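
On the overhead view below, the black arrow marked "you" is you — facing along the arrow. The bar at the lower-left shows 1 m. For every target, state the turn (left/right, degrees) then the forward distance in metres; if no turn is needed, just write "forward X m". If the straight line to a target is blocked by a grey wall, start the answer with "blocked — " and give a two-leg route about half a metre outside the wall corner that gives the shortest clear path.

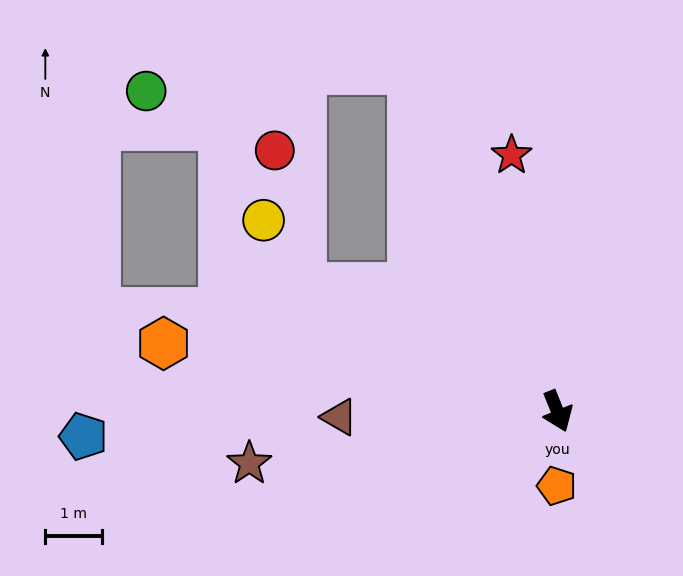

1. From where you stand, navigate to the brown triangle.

turn right 110°, forward 3.8 m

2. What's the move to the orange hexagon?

turn right 122°, forward 7.0 m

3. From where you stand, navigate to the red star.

turn left 168°, forward 4.6 m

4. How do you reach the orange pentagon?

turn right 23°, forward 1.3 m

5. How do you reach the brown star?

turn right 102°, forward 5.5 m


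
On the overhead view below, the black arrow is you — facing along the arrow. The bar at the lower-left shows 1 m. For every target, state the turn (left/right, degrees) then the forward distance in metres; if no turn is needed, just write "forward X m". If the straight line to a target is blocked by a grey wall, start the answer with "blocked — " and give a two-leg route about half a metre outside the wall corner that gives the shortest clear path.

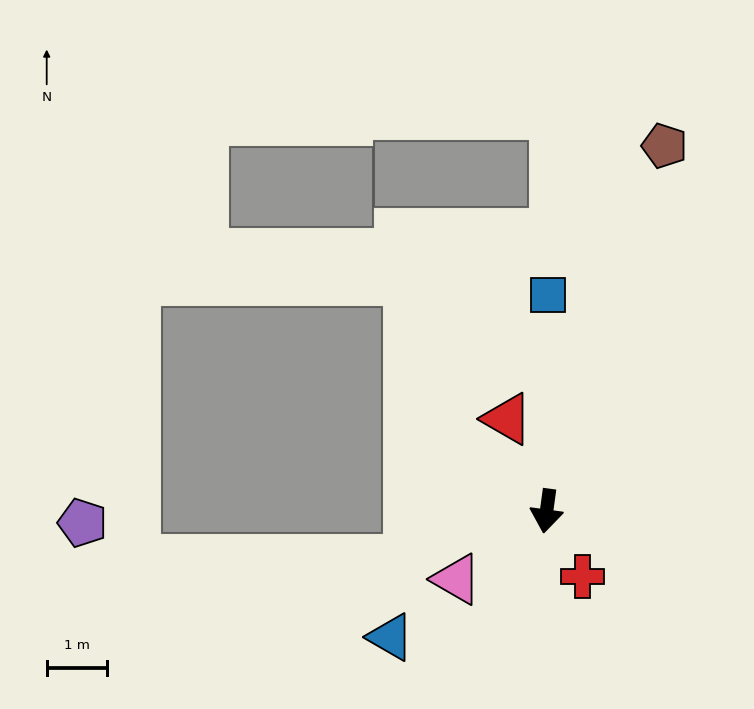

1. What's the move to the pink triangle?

turn right 45°, forward 1.9 m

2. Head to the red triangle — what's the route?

turn right 149°, forward 1.7 m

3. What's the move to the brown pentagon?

turn left 170°, forward 6.4 m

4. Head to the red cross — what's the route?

turn left 37°, forward 1.3 m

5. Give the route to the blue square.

turn right 173°, forward 3.6 m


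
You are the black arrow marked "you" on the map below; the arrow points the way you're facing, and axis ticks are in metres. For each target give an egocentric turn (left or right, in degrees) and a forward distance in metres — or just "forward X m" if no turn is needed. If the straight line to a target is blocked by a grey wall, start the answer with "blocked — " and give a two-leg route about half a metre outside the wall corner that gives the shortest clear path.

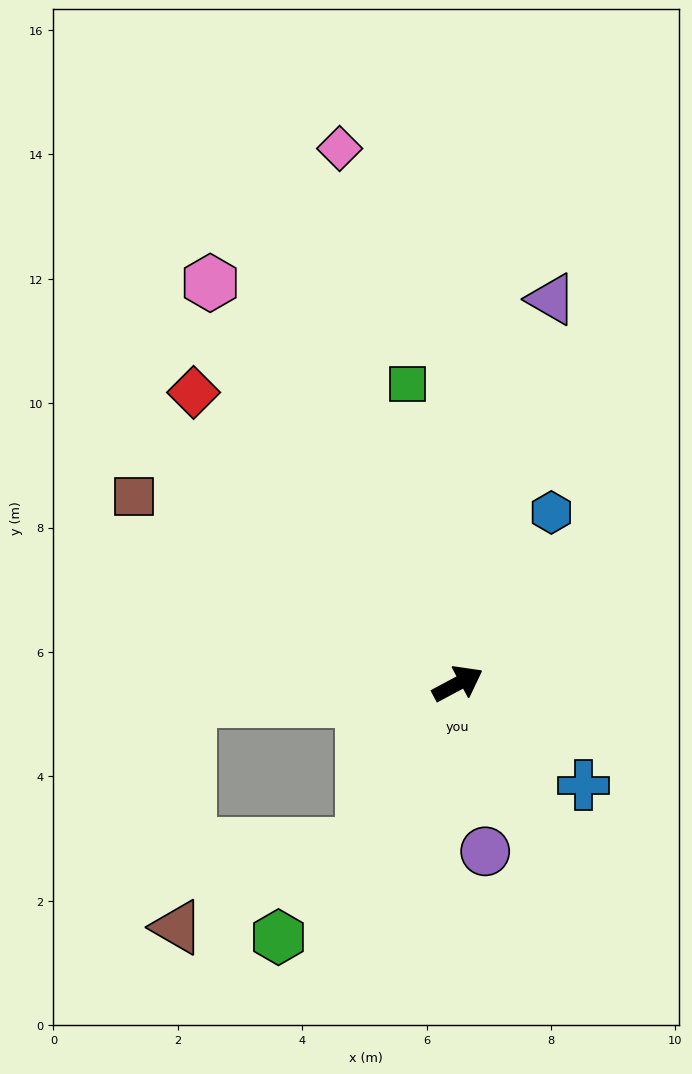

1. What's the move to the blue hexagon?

turn left 33°, forward 3.1 m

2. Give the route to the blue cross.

turn right 67°, forward 2.6 m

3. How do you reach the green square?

turn left 71°, forward 4.9 m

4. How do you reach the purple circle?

turn right 109°, forward 2.7 m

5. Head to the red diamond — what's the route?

turn left 104°, forward 6.3 m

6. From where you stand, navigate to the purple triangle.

turn left 48°, forward 6.4 m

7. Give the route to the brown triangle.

blocked — turn right 149°, forward 3.0 m, then turn right 35°, forward 3.3 m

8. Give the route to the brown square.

turn left 122°, forward 6.0 m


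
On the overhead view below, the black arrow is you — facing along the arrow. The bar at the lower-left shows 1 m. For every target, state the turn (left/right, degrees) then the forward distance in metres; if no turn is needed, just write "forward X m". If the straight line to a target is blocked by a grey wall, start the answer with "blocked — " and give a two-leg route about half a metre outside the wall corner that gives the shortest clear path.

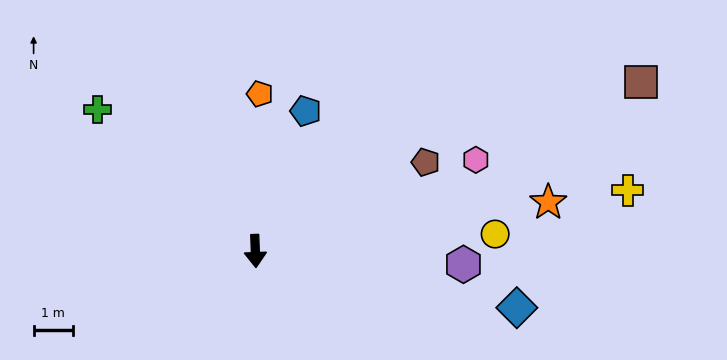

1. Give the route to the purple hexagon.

turn left 84°, forward 5.3 m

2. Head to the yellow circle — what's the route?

turn left 92°, forward 6.1 m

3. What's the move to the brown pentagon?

turn left 115°, forward 4.9 m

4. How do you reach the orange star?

turn left 97°, forward 7.5 m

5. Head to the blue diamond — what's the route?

turn left 76°, forward 6.8 m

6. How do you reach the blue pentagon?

turn left 158°, forward 3.8 m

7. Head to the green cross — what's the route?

turn right 134°, forward 5.4 m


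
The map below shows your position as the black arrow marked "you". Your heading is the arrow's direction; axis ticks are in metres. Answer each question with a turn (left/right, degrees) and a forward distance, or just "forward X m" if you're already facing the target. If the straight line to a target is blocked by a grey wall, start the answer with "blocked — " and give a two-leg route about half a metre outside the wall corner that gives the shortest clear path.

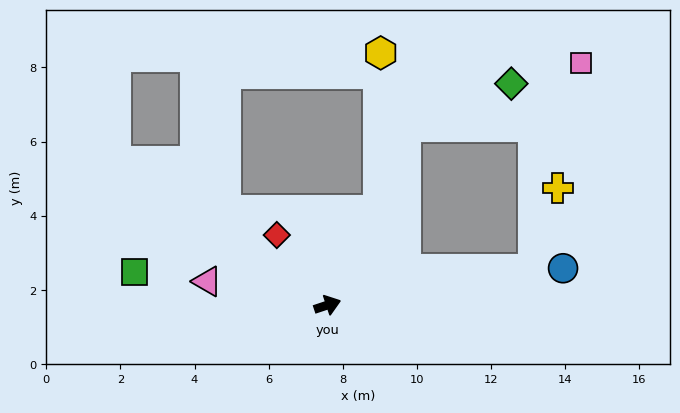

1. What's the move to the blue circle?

turn right 10°, forward 6.4 m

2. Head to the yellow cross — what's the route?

blocked — turn right 9°, forward 5.7 m, then turn left 64°, forward 2.3 m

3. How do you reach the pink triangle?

turn left 150°, forward 3.3 m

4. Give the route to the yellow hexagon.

blocked — turn left 43°, forward 2.9 m, then turn left 28°, forward 4.3 m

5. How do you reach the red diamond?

turn left 107°, forward 2.3 m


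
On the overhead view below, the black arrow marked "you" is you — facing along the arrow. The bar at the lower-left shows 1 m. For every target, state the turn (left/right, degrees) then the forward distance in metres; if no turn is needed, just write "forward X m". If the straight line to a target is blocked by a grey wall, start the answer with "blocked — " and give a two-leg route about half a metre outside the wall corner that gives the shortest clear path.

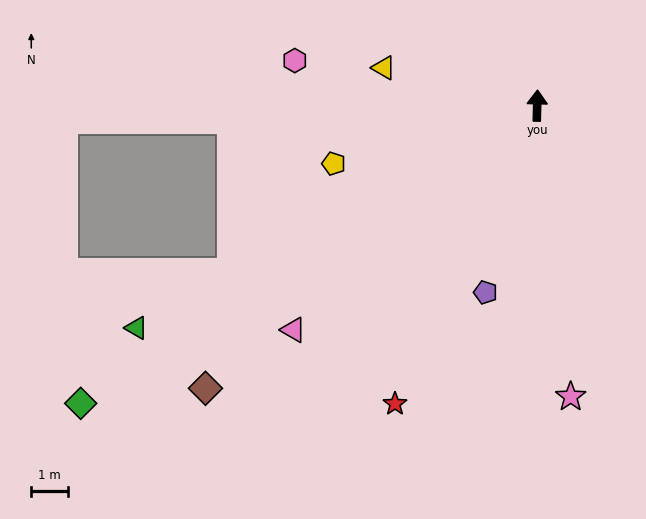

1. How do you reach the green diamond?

turn left 125°, forward 14.9 m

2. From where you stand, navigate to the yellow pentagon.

turn left 107°, forward 5.8 m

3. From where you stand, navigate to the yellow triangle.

turn left 78°, forward 4.3 m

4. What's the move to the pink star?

turn right 172°, forward 8.0 m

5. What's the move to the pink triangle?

turn left 134°, forward 9.1 m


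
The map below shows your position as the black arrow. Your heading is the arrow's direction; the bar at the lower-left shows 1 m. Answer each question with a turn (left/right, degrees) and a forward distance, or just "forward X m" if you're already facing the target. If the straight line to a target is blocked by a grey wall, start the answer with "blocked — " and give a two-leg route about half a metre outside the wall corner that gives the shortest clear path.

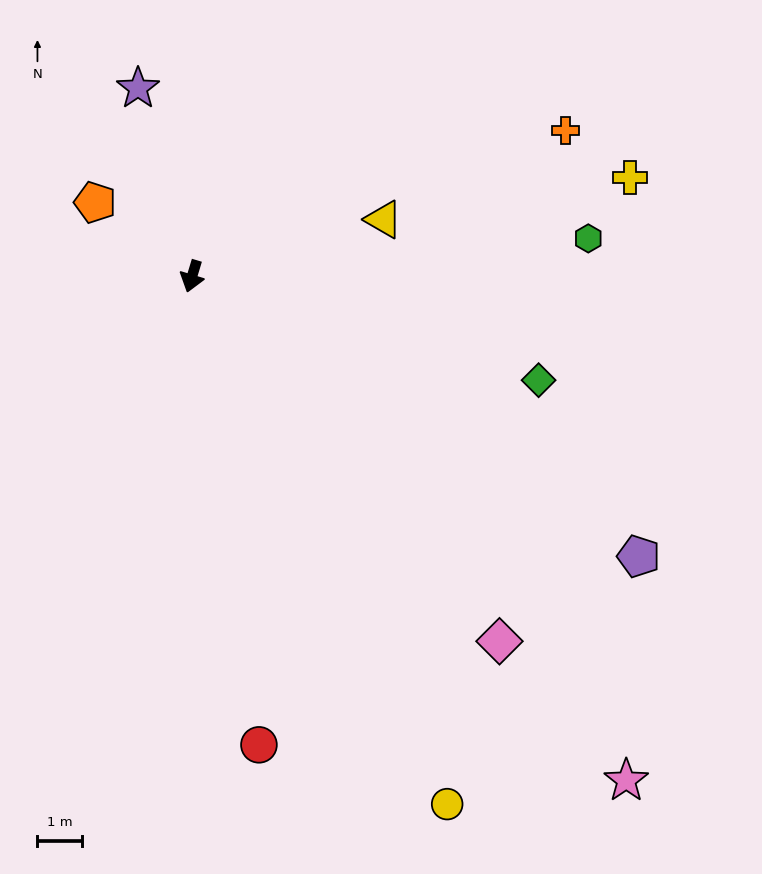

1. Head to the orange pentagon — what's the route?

turn right 111°, forward 2.7 m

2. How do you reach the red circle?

turn left 25°, forward 10.6 m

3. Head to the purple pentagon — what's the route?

turn left 75°, forward 11.8 m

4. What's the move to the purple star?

turn right 147°, forward 4.4 m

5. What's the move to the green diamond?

turn left 90°, forward 8.1 m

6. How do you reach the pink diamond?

turn left 57°, forward 10.7 m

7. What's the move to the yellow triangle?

turn left 123°, forward 4.5 m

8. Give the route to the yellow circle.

turn left 43°, forward 13.1 m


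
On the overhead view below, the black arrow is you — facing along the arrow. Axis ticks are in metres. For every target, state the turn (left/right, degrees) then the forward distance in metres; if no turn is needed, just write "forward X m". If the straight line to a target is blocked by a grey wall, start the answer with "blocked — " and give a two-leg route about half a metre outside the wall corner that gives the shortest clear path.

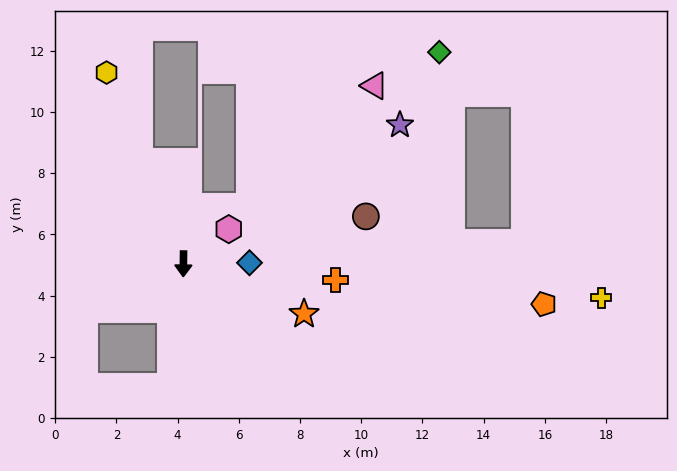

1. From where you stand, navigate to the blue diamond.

turn left 92°, forward 2.2 m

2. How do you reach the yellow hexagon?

turn right 157°, forward 6.7 m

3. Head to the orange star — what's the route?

turn left 68°, forward 4.3 m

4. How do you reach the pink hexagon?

turn left 128°, forward 1.9 m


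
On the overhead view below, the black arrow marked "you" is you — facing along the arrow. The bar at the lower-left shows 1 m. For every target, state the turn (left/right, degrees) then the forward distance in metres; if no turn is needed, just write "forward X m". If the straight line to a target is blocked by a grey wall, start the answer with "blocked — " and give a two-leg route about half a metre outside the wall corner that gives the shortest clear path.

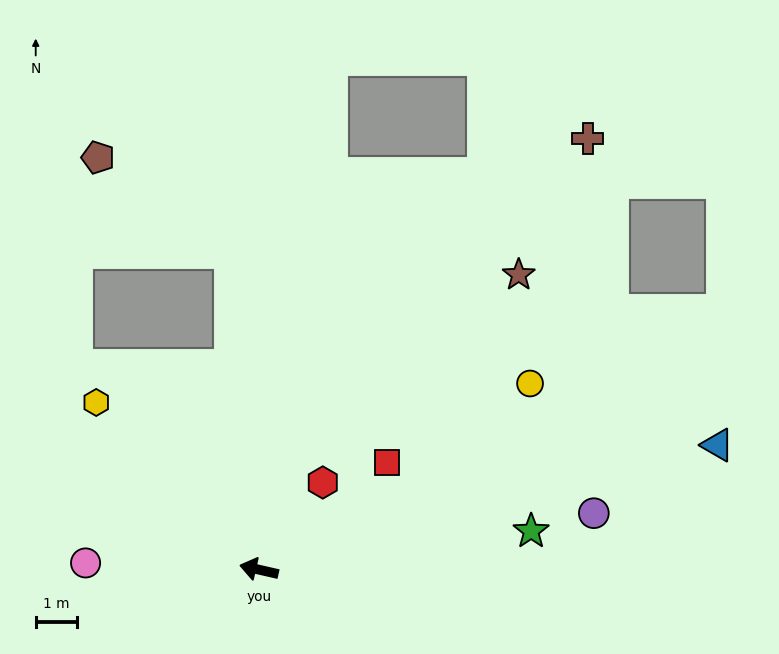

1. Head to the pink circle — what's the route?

turn left 11°, forward 4.2 m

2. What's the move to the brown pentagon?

blocked — turn right 72°, forward 7.7 m, then turn left 50°, forward 4.0 m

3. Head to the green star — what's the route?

turn right 159°, forward 6.7 m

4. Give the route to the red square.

turn right 127°, forward 4.0 m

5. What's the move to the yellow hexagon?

turn right 33°, forward 5.7 m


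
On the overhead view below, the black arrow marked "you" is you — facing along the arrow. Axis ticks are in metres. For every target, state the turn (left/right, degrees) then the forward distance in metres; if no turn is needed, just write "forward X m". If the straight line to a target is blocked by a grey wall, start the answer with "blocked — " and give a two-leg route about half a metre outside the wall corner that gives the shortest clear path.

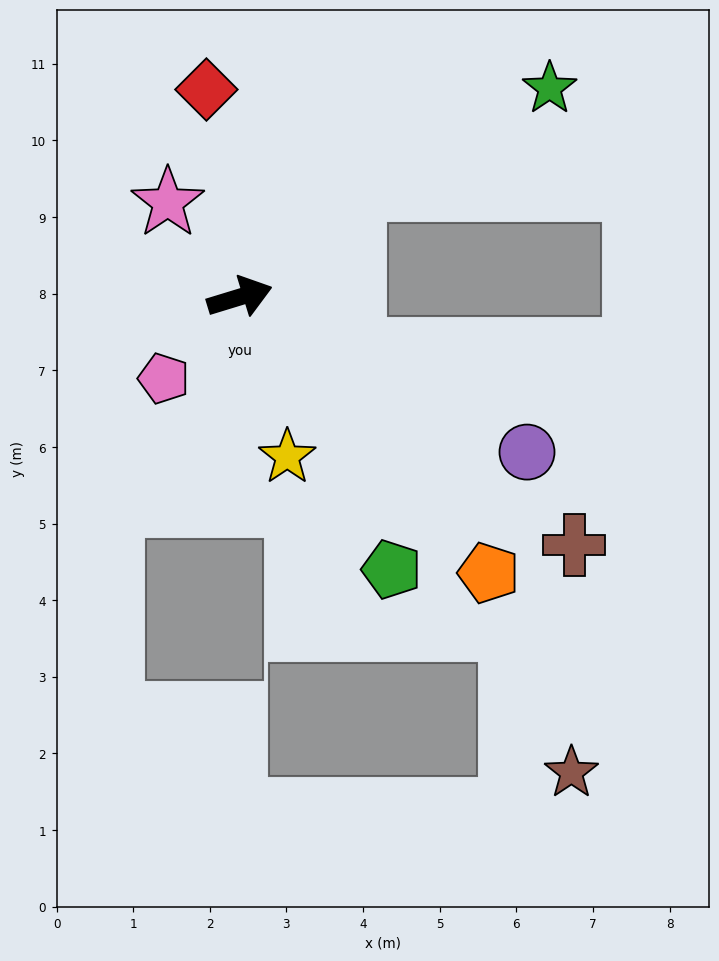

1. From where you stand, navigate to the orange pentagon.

turn right 65°, forward 4.8 m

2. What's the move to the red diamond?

turn left 82°, forward 2.7 m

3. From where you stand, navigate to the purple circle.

turn right 45°, forward 4.3 m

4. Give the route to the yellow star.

turn right 90°, forward 2.2 m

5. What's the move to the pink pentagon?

turn right 150°, forward 1.5 m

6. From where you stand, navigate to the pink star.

turn left 110°, forward 1.6 m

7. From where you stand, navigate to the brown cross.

turn right 54°, forward 5.4 m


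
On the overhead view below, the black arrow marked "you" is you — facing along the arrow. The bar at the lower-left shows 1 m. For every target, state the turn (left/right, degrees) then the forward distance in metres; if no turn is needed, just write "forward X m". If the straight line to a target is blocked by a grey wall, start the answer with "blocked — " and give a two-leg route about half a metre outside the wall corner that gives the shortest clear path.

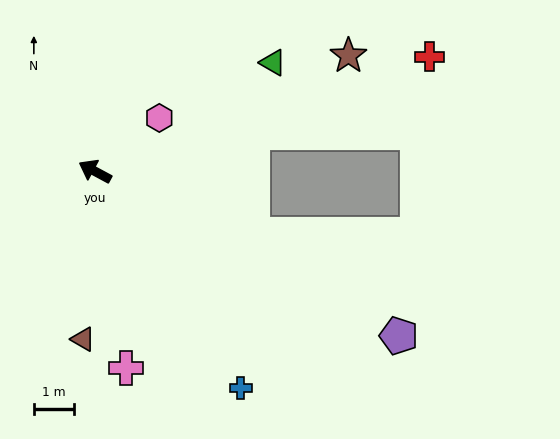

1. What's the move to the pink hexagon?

turn right 112°, forward 2.1 m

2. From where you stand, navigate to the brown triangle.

turn left 114°, forward 4.2 m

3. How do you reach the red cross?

turn right 133°, forward 8.8 m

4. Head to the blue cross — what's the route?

turn left 152°, forward 6.5 m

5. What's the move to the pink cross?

turn left 127°, forward 5.0 m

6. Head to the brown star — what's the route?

turn right 127°, forward 7.0 m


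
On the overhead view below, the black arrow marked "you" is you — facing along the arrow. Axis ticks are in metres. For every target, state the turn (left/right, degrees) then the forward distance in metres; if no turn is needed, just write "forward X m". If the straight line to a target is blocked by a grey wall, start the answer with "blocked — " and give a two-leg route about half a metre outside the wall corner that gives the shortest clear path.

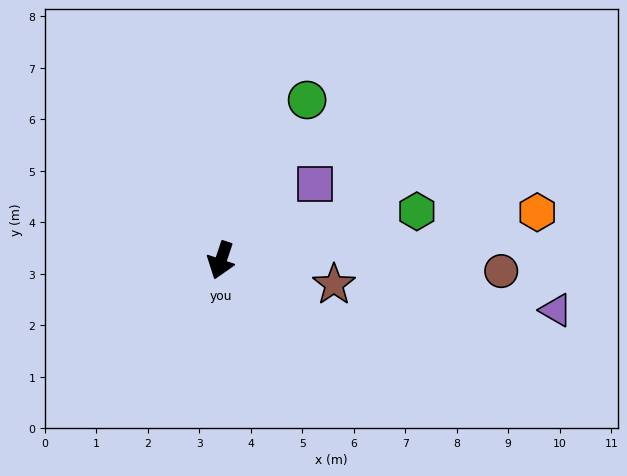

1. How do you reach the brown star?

turn left 97°, forward 2.2 m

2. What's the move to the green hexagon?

turn left 123°, forward 3.9 m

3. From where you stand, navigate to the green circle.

turn left 170°, forward 3.5 m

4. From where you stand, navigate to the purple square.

turn left 148°, forward 2.4 m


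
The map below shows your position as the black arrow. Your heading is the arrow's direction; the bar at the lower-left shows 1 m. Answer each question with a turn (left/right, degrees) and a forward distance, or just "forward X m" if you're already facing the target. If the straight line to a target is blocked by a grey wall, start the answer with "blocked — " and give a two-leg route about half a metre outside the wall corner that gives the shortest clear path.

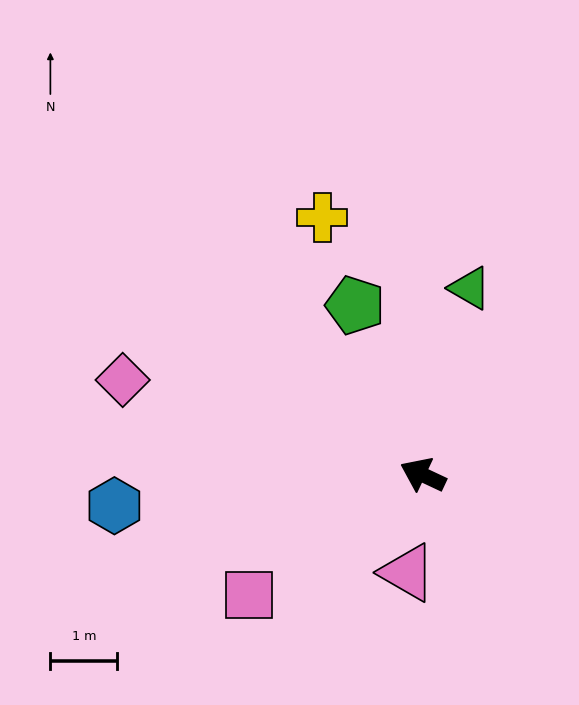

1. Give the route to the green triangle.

turn right 79°, forward 2.9 m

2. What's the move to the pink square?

turn left 60°, forward 3.2 m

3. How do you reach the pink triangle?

turn left 106°, forward 1.5 m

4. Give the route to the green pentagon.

turn right 43°, forward 2.7 m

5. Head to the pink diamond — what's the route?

turn left 8°, forward 4.7 m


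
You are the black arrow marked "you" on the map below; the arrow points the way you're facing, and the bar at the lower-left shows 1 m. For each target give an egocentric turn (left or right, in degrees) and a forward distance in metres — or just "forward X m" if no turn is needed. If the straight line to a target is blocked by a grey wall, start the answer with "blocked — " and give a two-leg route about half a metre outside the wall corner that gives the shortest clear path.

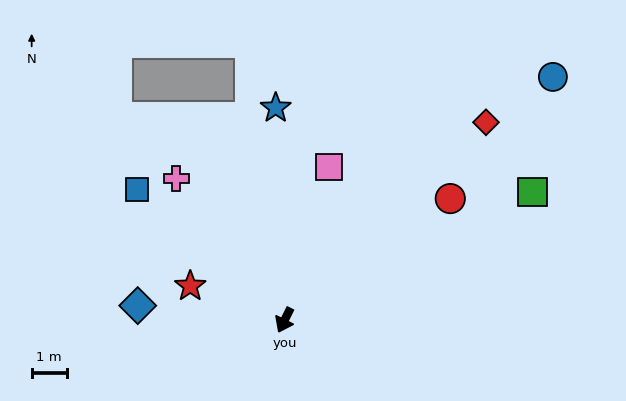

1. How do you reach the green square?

turn left 144°, forward 8.0 m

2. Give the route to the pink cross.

turn right 116°, forward 5.1 m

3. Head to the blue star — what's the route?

turn right 151°, forward 6.1 m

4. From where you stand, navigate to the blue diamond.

turn right 69°, forward 4.2 m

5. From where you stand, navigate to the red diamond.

turn left 161°, forward 8.0 m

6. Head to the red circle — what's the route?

turn left 153°, forward 5.9 m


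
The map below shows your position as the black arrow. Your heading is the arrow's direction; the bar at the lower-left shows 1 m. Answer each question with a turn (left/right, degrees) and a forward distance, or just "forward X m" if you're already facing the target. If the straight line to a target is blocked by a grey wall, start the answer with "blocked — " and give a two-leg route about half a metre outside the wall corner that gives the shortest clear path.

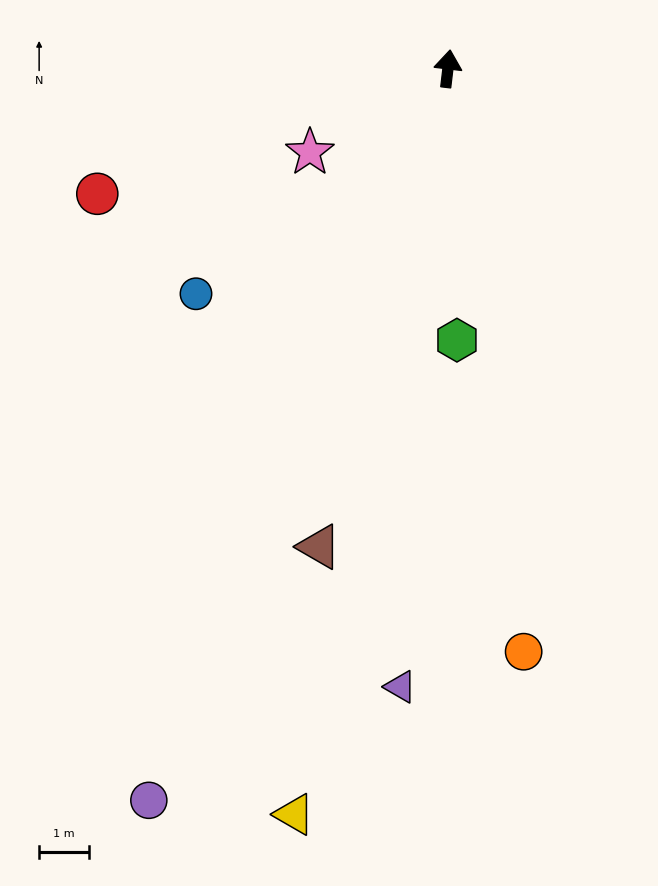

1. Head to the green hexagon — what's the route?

turn right 171°, forward 5.4 m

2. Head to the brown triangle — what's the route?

turn left 172°, forward 9.9 m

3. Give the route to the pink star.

turn left 128°, forward 3.2 m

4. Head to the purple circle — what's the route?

turn left 165°, forward 15.7 m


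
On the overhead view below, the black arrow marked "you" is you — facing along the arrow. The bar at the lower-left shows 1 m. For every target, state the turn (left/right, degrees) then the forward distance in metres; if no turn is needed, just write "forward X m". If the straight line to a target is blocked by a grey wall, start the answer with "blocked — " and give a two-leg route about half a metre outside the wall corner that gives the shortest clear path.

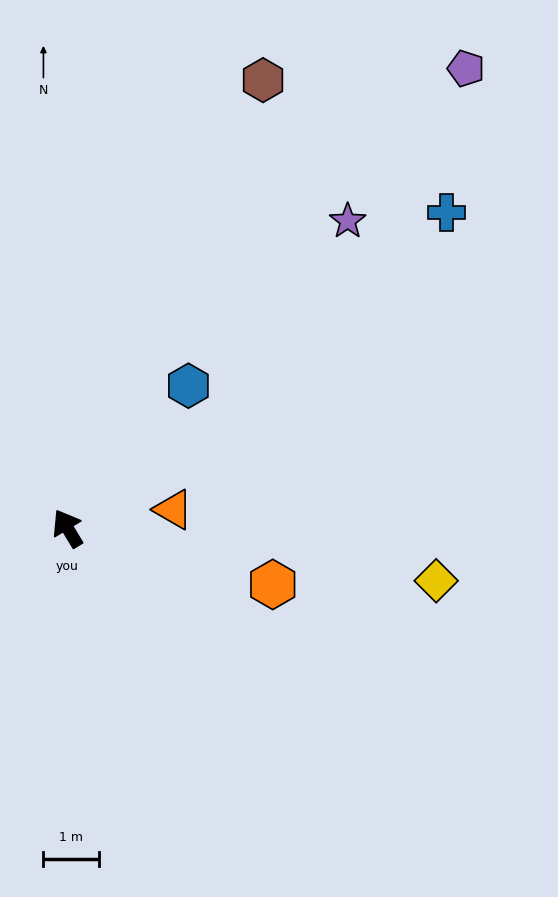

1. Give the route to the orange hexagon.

turn right 136°, forward 3.8 m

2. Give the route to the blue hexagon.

turn right 71°, forward 3.4 m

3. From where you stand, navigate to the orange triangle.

turn right 111°, forward 1.9 m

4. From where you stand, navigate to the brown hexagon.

turn right 55°, forward 8.8 m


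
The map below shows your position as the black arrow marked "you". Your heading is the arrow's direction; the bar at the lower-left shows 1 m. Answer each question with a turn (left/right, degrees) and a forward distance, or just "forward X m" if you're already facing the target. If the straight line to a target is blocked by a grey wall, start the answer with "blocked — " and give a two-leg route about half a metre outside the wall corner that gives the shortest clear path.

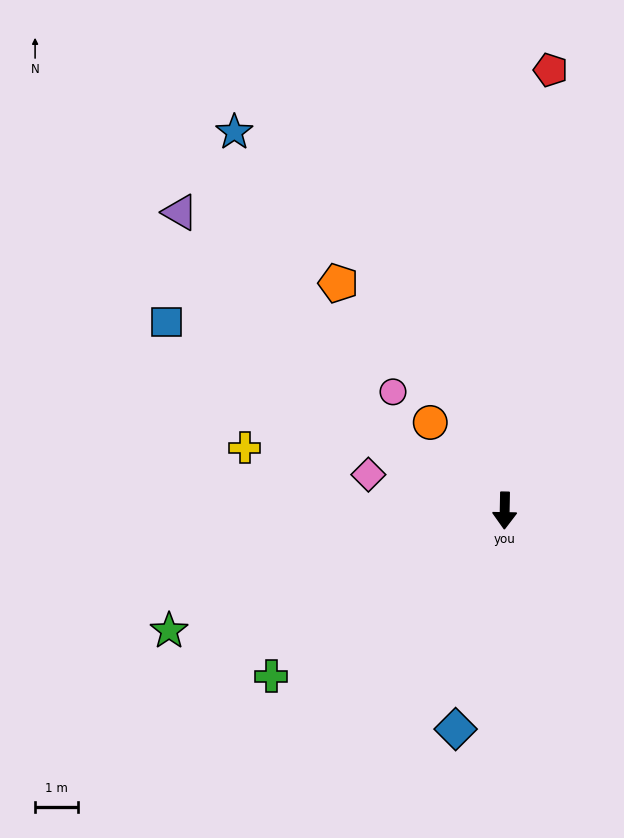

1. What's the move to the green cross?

turn right 54°, forward 6.7 m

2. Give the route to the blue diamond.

turn right 12°, forward 5.3 m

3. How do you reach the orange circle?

turn right 139°, forward 2.7 m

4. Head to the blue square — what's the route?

turn right 118°, forward 9.1 m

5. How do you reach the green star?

turn right 69°, forward 8.4 m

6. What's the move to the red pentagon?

turn left 175°, forward 10.4 m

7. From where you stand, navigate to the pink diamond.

turn right 104°, forward 3.3 m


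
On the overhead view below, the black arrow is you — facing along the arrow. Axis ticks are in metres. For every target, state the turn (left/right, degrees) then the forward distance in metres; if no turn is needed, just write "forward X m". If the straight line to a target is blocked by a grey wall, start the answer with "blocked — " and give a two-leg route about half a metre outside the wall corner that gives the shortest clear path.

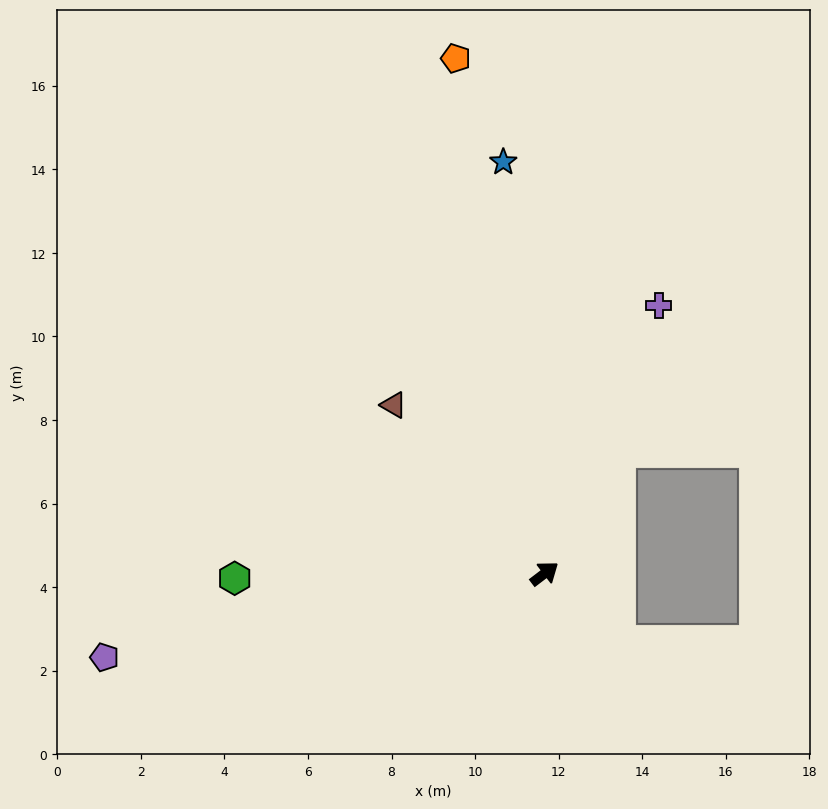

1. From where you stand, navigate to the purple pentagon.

turn left 153°, forward 10.7 m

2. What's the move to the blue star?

turn left 58°, forward 9.9 m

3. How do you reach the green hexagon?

turn left 144°, forward 7.4 m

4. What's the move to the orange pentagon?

turn left 62°, forward 12.5 m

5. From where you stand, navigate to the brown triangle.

turn left 95°, forward 5.4 m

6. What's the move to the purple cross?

turn left 30°, forward 7.0 m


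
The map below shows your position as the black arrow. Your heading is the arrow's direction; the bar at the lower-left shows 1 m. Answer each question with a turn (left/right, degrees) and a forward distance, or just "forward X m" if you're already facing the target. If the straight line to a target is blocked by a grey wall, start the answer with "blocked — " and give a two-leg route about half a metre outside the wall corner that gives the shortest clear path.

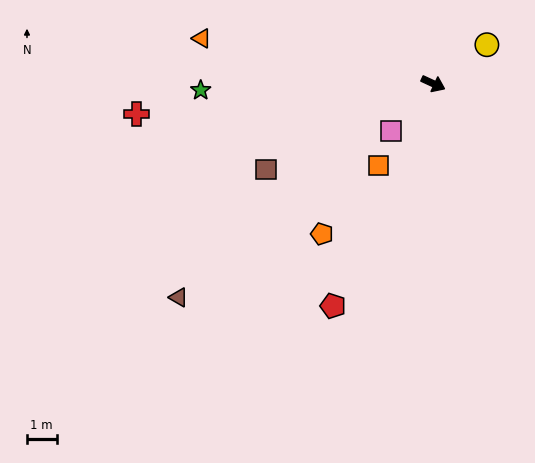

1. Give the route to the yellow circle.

turn left 61°, forward 2.2 m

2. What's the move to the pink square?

turn right 107°, forward 2.1 m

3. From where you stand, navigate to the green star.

turn right 154°, forward 7.9 m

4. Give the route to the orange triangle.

turn right 166°, forward 8.0 m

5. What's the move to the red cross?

turn right 149°, forward 10.1 m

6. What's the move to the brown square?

turn right 128°, forward 6.4 m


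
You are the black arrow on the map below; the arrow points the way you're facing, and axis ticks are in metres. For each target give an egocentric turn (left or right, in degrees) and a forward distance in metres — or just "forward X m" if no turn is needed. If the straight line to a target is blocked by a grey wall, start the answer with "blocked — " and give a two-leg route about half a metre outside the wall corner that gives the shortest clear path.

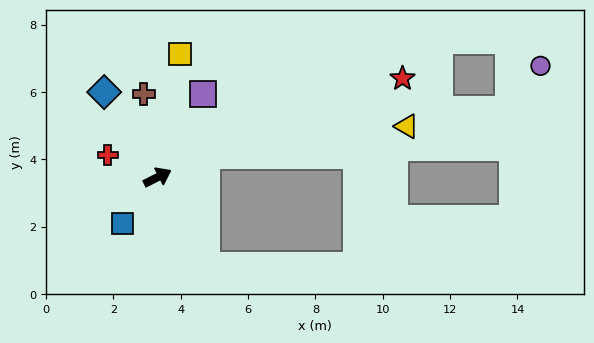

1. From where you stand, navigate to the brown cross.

turn left 72°, forward 2.5 m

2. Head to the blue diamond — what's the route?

turn left 95°, forward 3.0 m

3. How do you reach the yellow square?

turn left 53°, forward 3.7 m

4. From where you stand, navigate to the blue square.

turn right 154°, forward 1.7 m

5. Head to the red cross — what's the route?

turn left 129°, forward 1.6 m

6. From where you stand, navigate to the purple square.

turn left 35°, forward 2.8 m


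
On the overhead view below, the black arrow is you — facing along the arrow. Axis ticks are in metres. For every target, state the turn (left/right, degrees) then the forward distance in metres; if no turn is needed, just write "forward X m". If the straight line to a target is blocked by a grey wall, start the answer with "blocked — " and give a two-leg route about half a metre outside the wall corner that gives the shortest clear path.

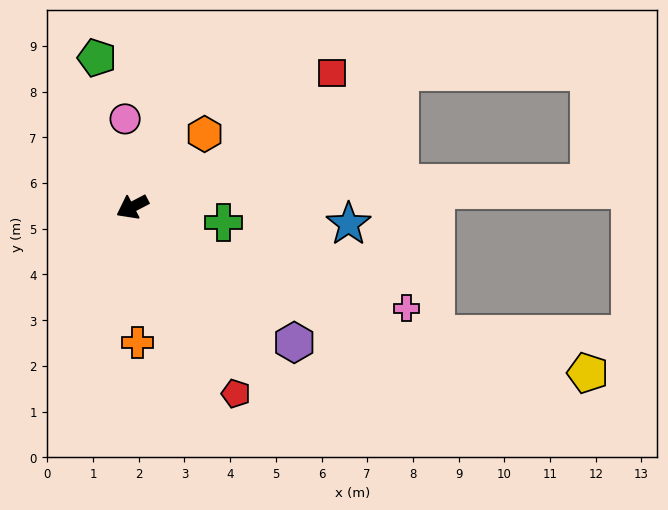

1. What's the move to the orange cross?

turn left 65°, forward 3.0 m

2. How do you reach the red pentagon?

turn left 91°, forward 4.7 m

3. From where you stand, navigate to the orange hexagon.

turn right 162°, forward 2.2 m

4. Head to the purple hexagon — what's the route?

turn left 113°, forward 4.6 m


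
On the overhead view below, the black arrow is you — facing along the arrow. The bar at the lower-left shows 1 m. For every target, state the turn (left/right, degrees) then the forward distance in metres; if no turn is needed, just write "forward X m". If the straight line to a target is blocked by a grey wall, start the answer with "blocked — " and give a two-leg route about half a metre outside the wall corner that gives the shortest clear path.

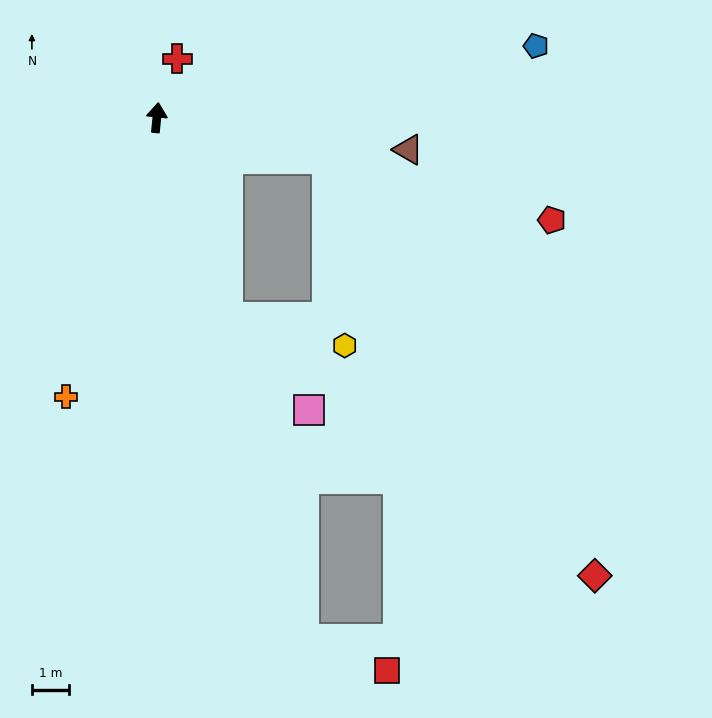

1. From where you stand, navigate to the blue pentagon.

turn right 74°, forward 10.4 m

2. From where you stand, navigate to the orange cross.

turn left 168°, forward 8.0 m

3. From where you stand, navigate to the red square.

blocked — turn right 159°, forward 14.7 m, then turn left 54°, forward 2.4 m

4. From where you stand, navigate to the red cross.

turn right 13°, forward 1.7 m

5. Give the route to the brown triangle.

turn right 92°, forward 6.9 m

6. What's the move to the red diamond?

blocked — turn right 155°, forward 5.7 m, then turn left 36°, forward 12.2 m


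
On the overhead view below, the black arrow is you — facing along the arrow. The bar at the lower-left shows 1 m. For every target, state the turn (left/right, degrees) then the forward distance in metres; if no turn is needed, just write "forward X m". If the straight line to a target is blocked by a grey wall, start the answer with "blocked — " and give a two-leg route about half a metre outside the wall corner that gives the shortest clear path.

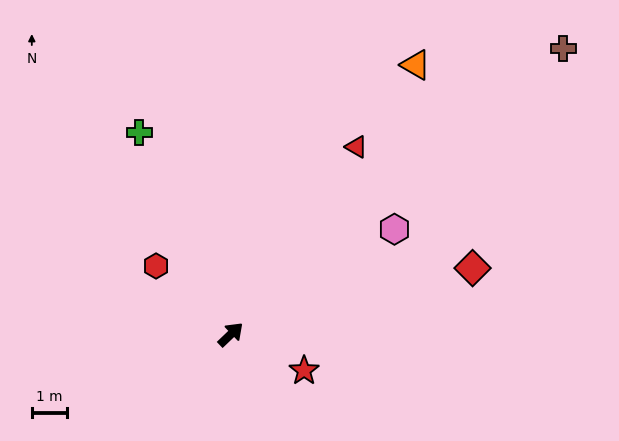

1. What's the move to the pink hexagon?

turn right 11°, forward 5.6 m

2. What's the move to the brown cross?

turn right 3°, forward 12.6 m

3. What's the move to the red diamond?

turn right 28°, forward 7.2 m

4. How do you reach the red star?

turn right 70°, forward 2.4 m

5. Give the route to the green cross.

turn left 71°, forward 6.4 m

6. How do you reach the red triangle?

turn left 13°, forward 6.5 m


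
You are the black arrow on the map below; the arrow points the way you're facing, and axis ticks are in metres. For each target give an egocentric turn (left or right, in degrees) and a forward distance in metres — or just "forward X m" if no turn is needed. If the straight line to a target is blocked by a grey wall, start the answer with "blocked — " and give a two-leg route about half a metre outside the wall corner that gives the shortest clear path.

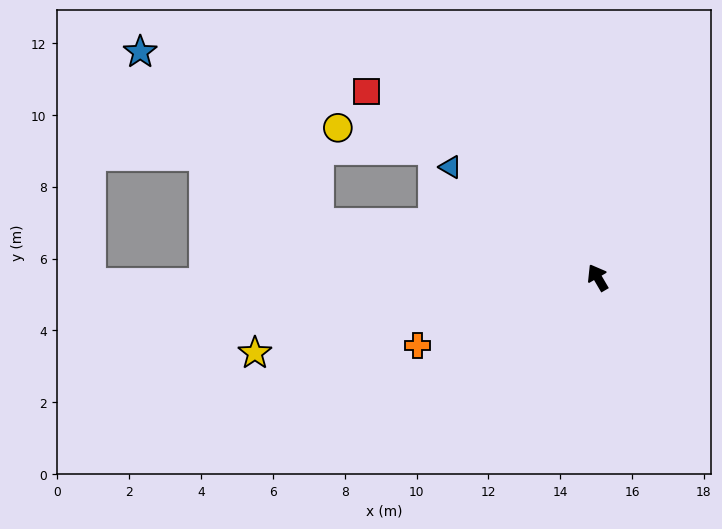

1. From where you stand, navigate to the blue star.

blocked — turn left 49°, forward 7.9 m, then turn right 33°, forward 6.9 m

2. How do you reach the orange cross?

turn left 80°, forward 5.4 m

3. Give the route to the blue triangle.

turn left 23°, forward 5.1 m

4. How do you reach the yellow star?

turn left 72°, forward 9.8 m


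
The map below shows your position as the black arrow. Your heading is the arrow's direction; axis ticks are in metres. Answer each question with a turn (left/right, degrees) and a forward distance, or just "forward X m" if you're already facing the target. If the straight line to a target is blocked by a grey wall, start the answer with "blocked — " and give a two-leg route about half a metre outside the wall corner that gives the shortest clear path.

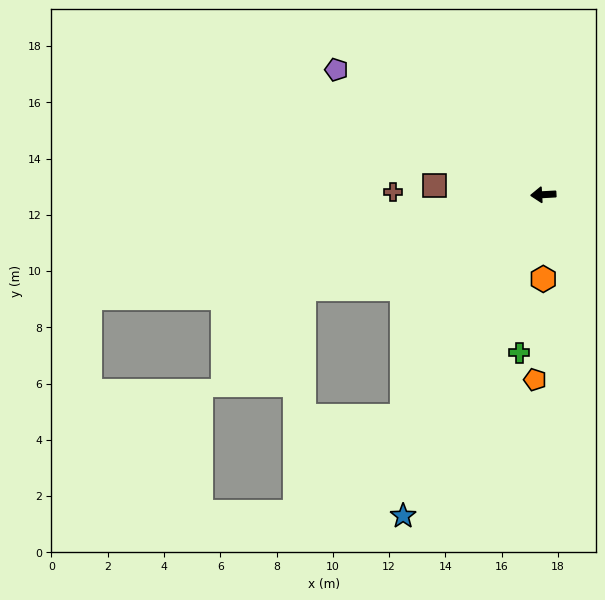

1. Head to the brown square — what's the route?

turn right 8°, forward 3.9 m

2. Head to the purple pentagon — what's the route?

turn right 34°, forward 8.6 m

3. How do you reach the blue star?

turn left 63°, forward 12.5 m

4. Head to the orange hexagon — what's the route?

turn left 87°, forward 3.0 m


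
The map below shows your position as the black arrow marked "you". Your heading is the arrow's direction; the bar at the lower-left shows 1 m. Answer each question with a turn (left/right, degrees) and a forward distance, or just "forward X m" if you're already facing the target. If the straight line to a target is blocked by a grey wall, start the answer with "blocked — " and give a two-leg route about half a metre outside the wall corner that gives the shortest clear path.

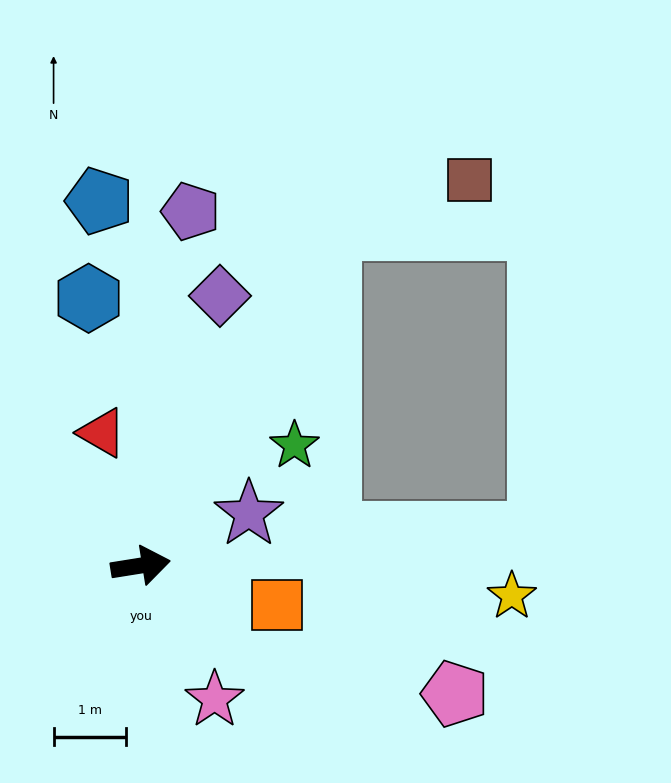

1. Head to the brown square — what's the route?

blocked — turn left 51°, forward 5.3 m, then turn right 40°, forward 2.0 m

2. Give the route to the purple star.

turn left 17°, forward 1.7 m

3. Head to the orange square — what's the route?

turn right 25°, forward 2.0 m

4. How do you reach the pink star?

turn right 70°, forward 2.1 m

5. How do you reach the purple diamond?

turn left 65°, forward 3.9 m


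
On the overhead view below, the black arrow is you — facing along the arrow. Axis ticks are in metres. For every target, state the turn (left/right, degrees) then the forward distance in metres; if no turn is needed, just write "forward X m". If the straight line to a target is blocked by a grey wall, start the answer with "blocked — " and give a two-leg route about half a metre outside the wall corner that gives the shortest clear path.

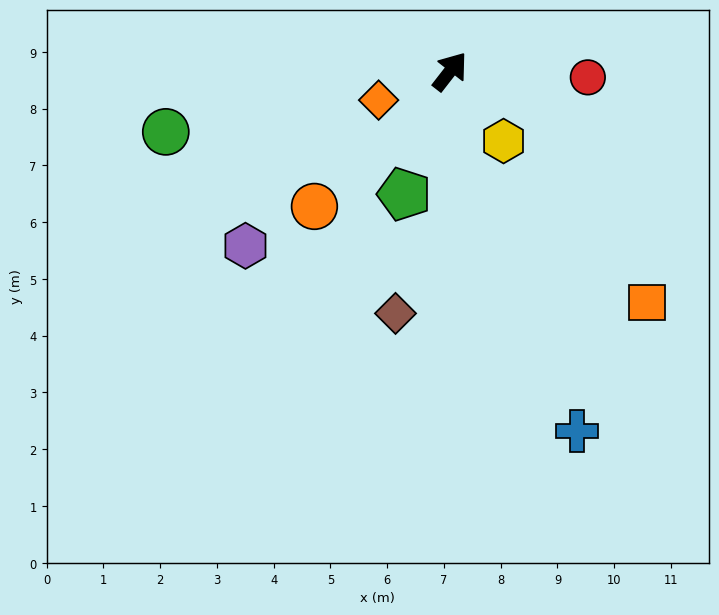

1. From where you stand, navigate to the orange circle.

turn left 173°, forward 3.4 m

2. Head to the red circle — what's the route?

turn right 55°, forward 2.4 m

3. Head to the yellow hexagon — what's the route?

turn right 105°, forward 1.5 m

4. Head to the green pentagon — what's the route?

turn right 163°, forward 2.3 m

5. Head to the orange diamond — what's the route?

turn left 150°, forward 1.4 m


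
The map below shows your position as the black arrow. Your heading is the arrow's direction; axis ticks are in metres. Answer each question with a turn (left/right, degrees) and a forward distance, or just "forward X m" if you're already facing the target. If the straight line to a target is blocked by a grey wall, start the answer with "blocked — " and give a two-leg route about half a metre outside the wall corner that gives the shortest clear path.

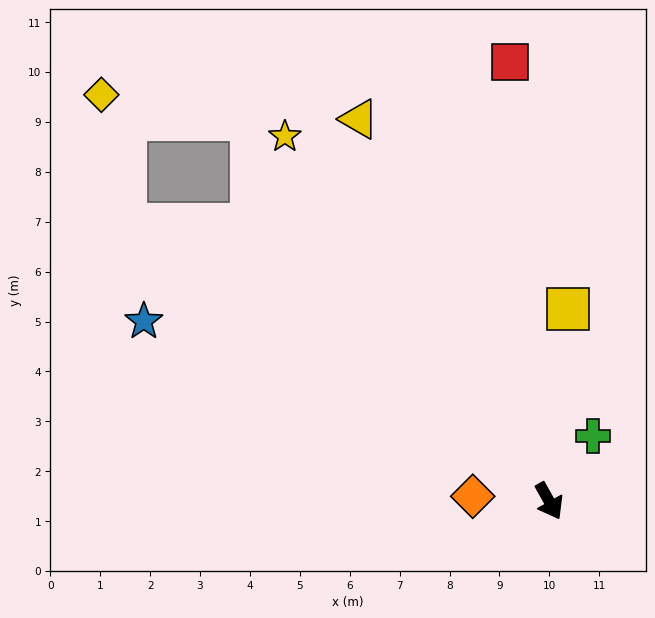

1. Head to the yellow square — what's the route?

turn left 145°, forward 3.9 m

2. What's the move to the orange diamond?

turn right 123°, forward 1.5 m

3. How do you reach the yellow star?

turn right 173°, forward 9.0 m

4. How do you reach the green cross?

turn left 117°, forward 1.6 m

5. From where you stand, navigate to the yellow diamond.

blocked — turn right 152°, forward 10.1 m, then turn right 47°, forward 2.6 m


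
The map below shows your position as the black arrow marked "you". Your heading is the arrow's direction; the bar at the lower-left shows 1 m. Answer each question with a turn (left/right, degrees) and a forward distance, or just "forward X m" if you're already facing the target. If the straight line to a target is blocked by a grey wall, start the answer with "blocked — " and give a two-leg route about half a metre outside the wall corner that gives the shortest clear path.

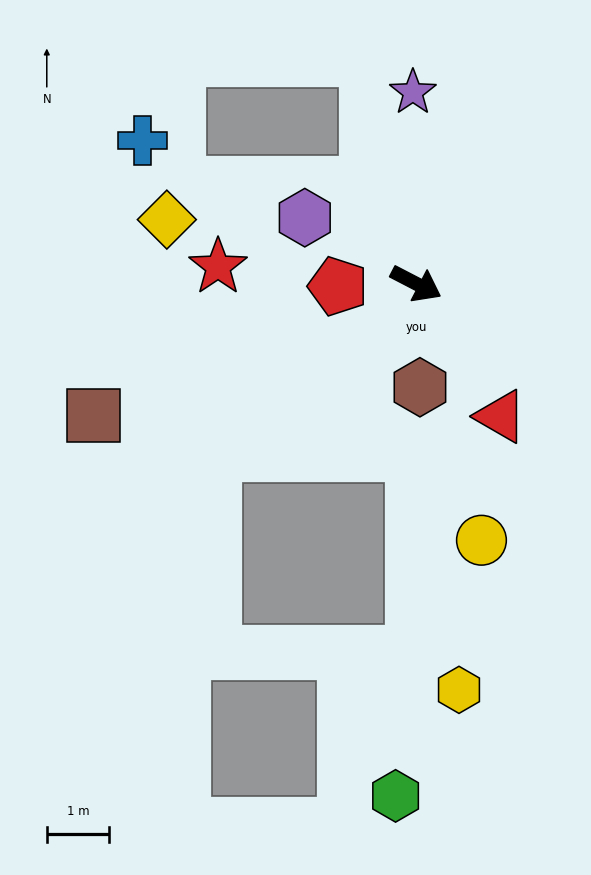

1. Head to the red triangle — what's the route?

turn right 30°, forward 2.5 m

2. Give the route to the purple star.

turn left 118°, forward 3.1 m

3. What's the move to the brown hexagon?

turn right 61°, forward 1.7 m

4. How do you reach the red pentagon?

turn right 151°, forward 1.3 m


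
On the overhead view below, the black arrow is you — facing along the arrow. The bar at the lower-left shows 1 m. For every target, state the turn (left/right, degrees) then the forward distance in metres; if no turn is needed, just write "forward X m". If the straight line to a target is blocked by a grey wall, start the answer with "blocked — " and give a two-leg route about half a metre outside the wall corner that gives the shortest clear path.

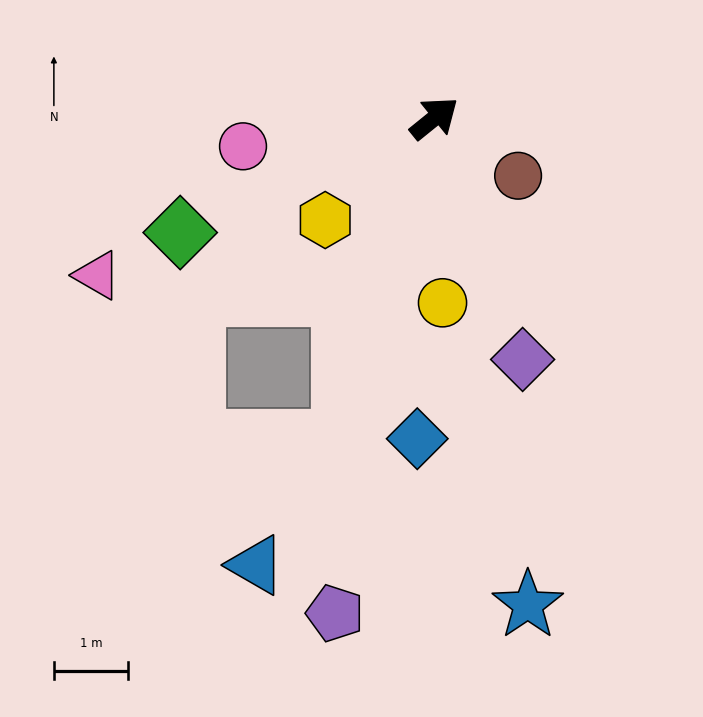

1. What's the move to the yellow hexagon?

turn right 176°, forward 2.0 m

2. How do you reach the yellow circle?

turn right 126°, forward 2.5 m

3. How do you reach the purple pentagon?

turn right 140°, forward 6.8 m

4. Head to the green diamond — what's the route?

turn left 165°, forward 3.8 m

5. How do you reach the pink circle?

turn left 149°, forward 2.6 m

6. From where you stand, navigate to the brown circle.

turn right 74°, forward 1.4 m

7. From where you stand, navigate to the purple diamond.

turn right 109°, forward 3.5 m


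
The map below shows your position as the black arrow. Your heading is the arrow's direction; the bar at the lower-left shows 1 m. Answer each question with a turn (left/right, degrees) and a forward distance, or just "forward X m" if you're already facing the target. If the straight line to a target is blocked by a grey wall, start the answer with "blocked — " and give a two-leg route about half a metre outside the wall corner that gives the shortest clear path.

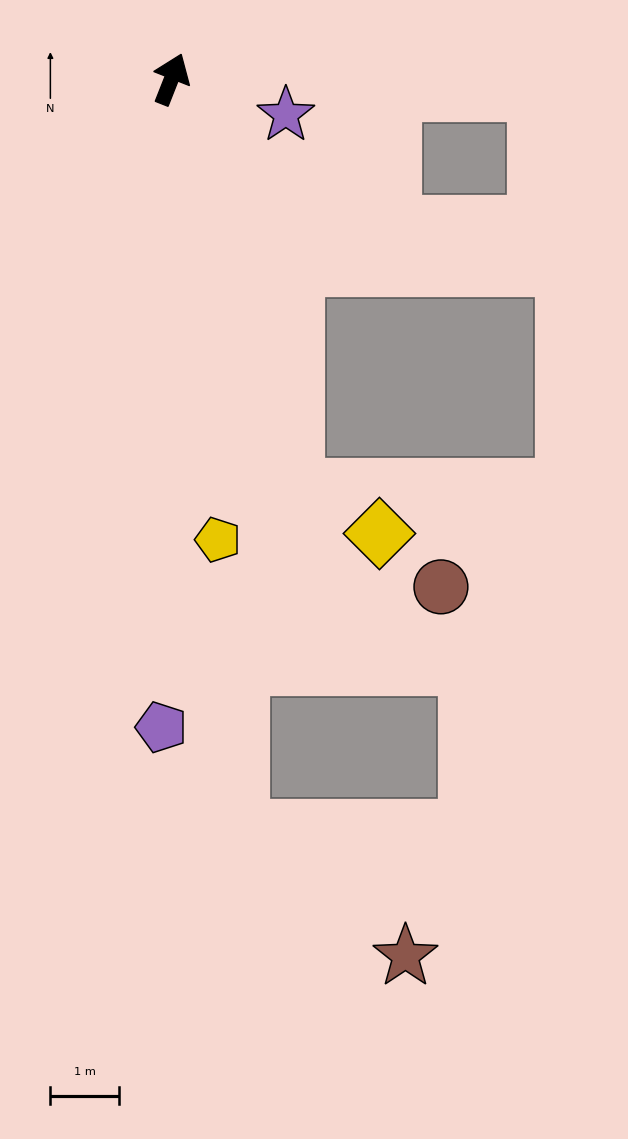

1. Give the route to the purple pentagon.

turn right 159°, forward 9.4 m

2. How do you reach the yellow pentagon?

turn right 153°, forward 6.7 m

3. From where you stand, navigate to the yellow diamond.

blocked — turn right 142°, forward 6.2 m, then turn left 45°, forward 1.4 m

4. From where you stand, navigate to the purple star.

turn right 86°, forward 1.7 m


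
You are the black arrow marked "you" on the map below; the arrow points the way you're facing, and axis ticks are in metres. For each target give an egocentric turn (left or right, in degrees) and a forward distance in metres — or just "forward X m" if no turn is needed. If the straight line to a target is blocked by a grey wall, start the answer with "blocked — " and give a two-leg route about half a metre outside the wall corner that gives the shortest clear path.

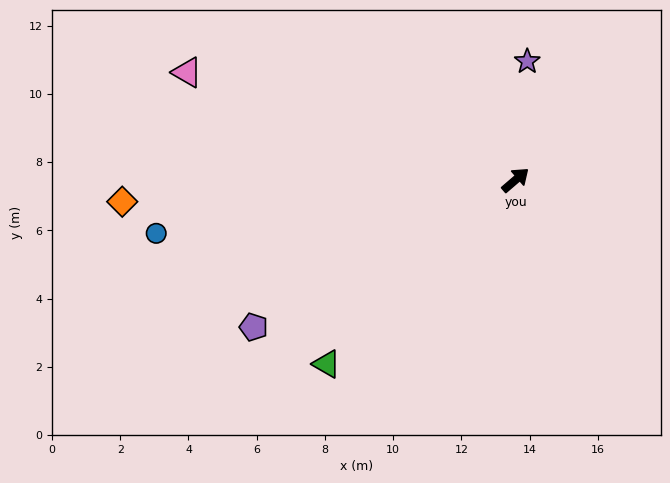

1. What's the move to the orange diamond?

turn left 142°, forward 11.5 m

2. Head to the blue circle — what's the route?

turn left 148°, forward 10.6 m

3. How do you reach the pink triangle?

turn left 121°, forward 10.1 m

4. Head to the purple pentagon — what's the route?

turn left 169°, forward 8.8 m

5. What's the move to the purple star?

turn left 44°, forward 3.5 m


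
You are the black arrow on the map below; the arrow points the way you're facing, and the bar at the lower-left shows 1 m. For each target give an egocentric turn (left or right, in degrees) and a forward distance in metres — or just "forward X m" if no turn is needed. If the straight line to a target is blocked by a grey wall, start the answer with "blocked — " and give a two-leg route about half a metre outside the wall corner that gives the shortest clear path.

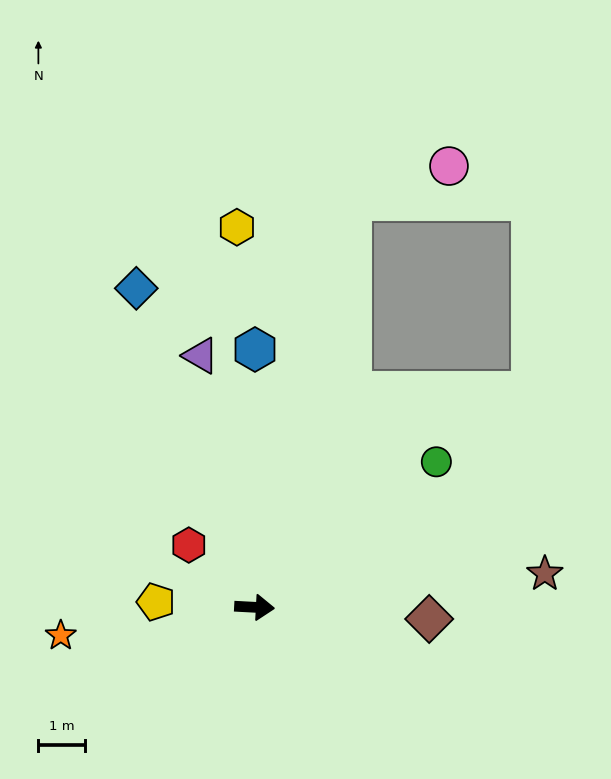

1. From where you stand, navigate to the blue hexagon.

turn left 93°, forward 5.6 m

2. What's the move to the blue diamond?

turn left 113°, forward 7.3 m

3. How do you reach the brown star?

turn left 10°, forward 6.3 m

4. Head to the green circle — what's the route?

turn left 42°, forward 5.0 m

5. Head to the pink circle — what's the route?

blocked — turn left 80°, forward 9.0 m, then turn right 57°, forward 2.2 m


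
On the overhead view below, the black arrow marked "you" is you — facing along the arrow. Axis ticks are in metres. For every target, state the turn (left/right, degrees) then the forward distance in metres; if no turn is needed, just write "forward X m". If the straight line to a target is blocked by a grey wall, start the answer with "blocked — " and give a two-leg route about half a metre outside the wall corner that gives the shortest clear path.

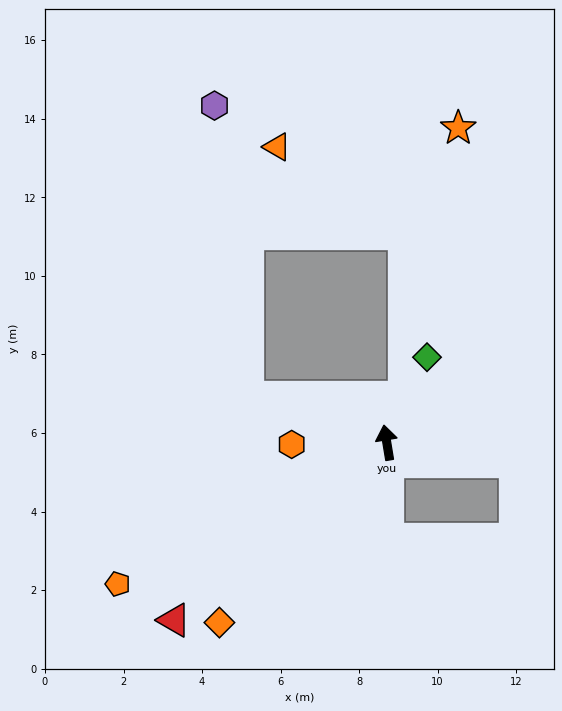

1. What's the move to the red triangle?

turn left 120°, forward 7.1 m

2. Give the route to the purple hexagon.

blocked — turn left 63°, forward 3.7 m, then turn right 66°, forward 7.5 m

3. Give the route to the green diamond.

turn right 35°, forward 2.4 m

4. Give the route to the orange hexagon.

turn left 82°, forward 2.4 m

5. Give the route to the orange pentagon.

turn left 108°, forward 7.7 m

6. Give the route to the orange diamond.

turn left 128°, forward 6.3 m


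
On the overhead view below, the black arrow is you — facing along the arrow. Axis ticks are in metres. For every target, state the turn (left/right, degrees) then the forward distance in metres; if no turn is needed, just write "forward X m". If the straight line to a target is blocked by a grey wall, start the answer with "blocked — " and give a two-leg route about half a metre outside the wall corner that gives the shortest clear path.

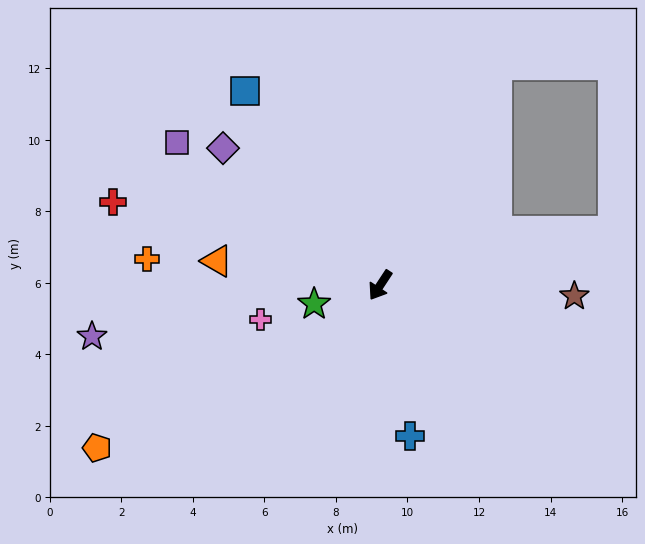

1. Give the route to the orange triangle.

turn right 65°, forward 4.6 m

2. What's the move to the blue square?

turn right 112°, forward 6.6 m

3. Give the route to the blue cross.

turn left 45°, forward 4.3 m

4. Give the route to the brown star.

turn left 120°, forward 5.4 m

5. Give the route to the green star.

turn right 41°, forward 1.9 m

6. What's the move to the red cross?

turn right 74°, forward 7.8 m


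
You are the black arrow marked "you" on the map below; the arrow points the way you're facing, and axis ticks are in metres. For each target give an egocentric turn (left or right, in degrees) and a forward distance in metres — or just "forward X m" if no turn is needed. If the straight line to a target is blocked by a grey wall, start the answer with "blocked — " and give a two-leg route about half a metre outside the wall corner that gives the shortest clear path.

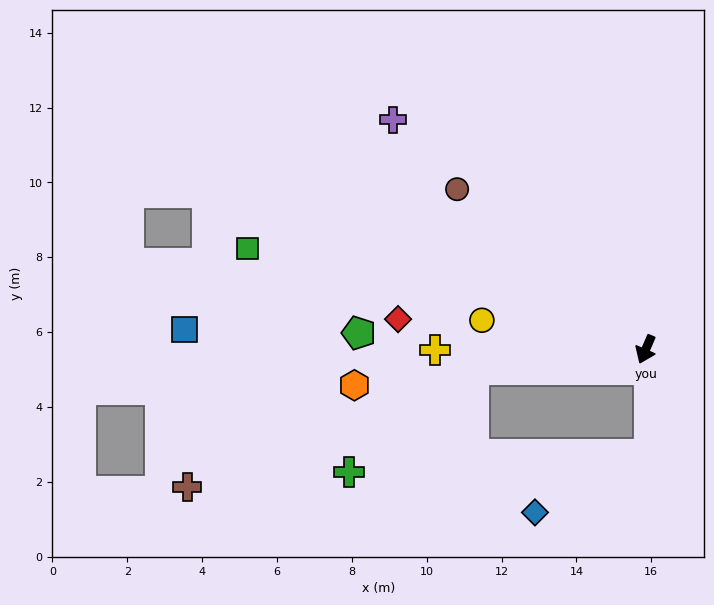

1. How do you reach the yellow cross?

turn right 66°, forward 5.6 m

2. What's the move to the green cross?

blocked — turn right 60°, forward 4.6 m, then turn left 33°, forward 4.3 m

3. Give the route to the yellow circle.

turn right 77°, forward 4.4 m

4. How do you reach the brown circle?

turn right 107°, forward 6.6 m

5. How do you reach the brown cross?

blocked — turn right 60°, forward 4.6 m, then turn left 16°, forward 8.3 m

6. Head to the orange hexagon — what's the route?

turn right 60°, forward 7.8 m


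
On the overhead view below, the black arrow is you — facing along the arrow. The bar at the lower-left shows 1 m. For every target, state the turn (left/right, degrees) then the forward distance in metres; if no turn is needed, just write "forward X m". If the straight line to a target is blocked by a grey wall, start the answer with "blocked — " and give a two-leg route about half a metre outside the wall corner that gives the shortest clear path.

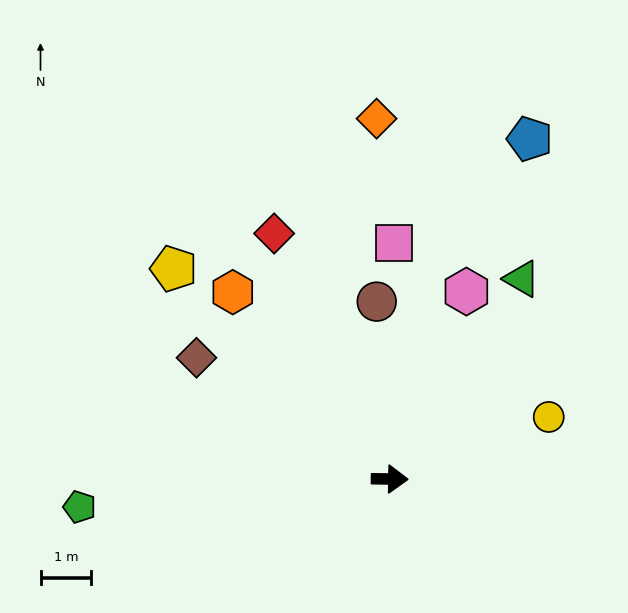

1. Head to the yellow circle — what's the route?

turn left 22°, forward 3.4 m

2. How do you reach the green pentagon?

turn right 174°, forward 6.2 m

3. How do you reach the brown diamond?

turn left 149°, forward 4.5 m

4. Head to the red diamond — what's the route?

turn left 116°, forward 5.4 m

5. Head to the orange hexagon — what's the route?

turn left 131°, forward 4.8 m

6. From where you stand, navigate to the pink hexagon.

turn left 69°, forward 4.0 m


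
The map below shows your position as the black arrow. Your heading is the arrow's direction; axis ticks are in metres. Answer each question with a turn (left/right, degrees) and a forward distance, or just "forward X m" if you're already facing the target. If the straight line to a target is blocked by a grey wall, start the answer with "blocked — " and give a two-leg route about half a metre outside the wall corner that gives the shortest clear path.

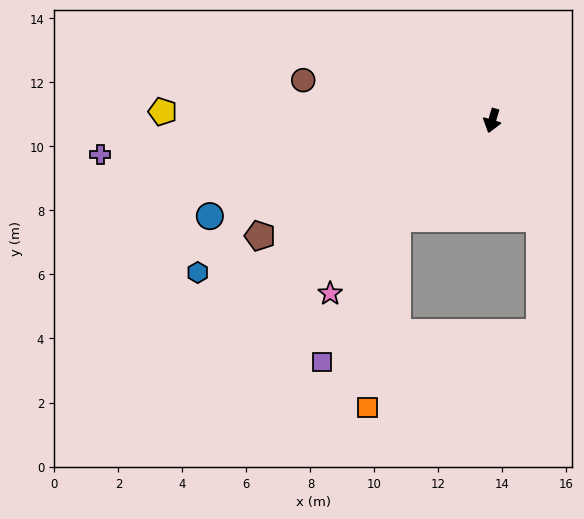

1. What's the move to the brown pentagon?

turn right 47°, forward 8.1 m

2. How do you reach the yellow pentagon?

turn right 75°, forward 10.3 m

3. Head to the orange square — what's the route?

blocked — turn right 28°, forward 4.3 m, then turn left 36°, forward 6.0 m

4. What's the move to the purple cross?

turn right 69°, forward 12.3 m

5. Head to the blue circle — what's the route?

turn right 55°, forward 9.3 m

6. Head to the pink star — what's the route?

turn right 27°, forward 7.4 m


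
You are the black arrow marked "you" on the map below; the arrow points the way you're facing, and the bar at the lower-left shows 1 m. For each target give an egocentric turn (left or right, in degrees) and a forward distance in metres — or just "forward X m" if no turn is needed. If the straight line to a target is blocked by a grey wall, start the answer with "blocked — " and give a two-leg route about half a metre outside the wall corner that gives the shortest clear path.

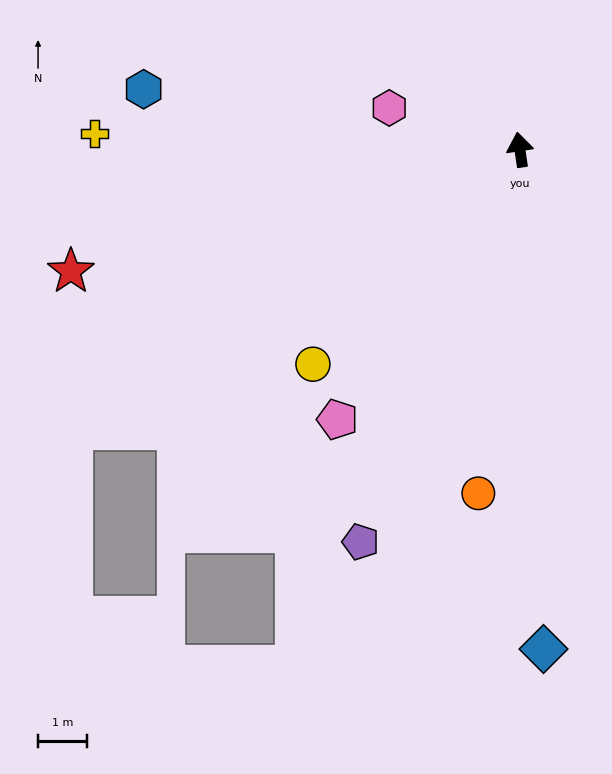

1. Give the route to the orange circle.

turn left 165°, forward 7.1 m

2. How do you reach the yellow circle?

turn left 128°, forward 6.1 m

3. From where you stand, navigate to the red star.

turn left 97°, forward 9.6 m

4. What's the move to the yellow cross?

turn left 79°, forward 8.8 m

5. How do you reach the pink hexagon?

turn left 64°, forward 2.8 m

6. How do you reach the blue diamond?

turn left 174°, forward 10.3 m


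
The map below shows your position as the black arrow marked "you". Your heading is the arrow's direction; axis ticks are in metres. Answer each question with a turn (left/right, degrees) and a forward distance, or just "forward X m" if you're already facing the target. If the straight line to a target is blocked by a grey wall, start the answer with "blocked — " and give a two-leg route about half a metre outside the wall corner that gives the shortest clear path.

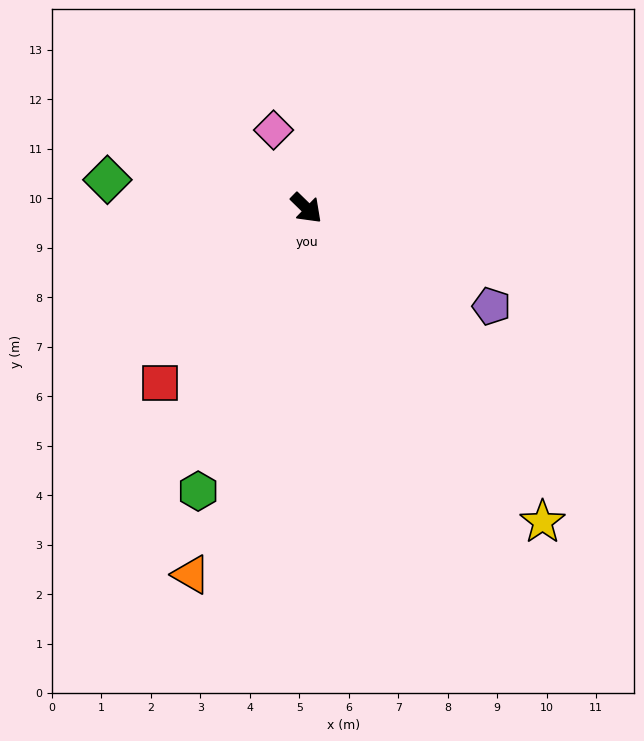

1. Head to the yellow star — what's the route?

turn right 9°, forward 7.9 m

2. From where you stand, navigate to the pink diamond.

turn left 157°, forward 1.7 m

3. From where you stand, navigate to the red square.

turn right 86°, forward 4.6 m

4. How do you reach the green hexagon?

turn right 67°, forward 6.1 m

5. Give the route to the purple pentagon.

turn left 16°, forward 4.2 m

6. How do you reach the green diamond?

turn right 144°, forward 4.1 m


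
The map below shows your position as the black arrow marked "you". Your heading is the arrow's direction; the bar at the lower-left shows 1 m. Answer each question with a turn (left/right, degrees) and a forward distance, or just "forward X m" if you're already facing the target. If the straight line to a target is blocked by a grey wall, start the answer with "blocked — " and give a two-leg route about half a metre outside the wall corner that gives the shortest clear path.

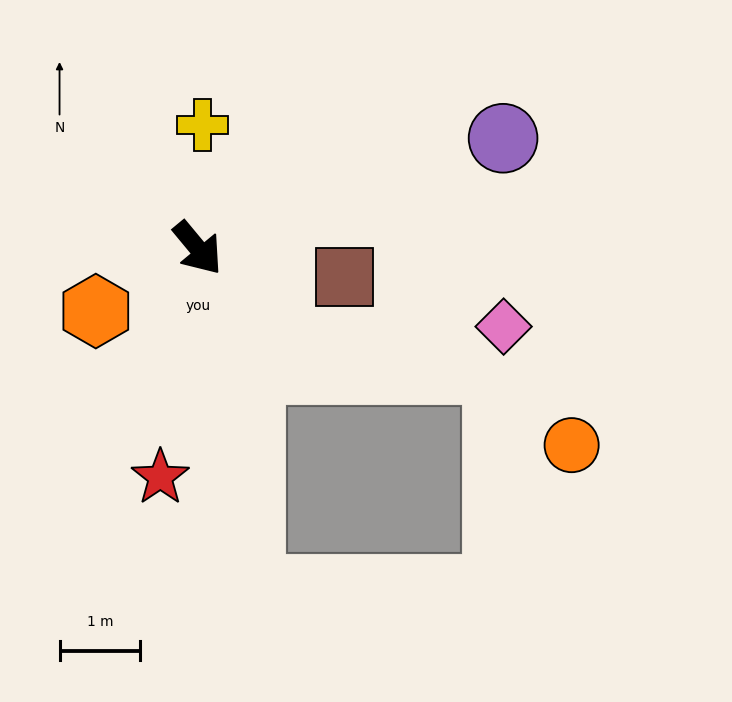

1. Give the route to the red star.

turn right 49°, forward 2.9 m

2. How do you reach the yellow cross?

turn left 138°, forward 1.5 m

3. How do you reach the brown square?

turn left 39°, forward 1.8 m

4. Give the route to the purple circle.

turn left 70°, forward 4.0 m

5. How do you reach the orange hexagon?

turn right 98°, forward 1.5 m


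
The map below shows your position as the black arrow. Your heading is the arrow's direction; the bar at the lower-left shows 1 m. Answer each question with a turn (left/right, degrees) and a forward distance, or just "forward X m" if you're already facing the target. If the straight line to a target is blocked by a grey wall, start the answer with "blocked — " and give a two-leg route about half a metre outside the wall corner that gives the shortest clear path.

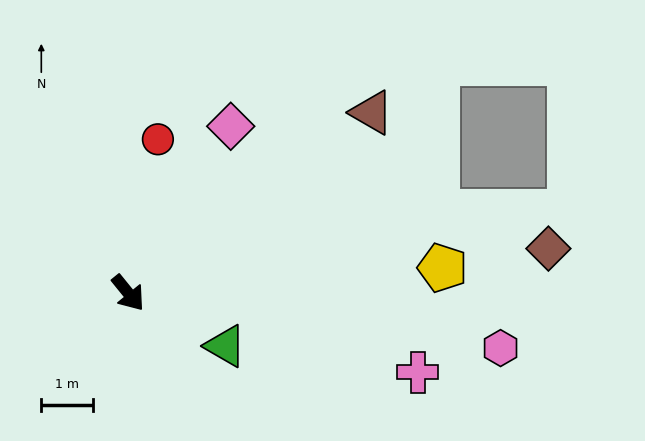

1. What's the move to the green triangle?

turn left 22°, forward 2.1 m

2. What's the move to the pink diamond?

turn left 109°, forward 3.8 m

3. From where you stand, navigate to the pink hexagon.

turn left 43°, forward 7.2 m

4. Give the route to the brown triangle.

turn left 88°, forward 5.8 m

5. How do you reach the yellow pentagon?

turn left 56°, forward 6.0 m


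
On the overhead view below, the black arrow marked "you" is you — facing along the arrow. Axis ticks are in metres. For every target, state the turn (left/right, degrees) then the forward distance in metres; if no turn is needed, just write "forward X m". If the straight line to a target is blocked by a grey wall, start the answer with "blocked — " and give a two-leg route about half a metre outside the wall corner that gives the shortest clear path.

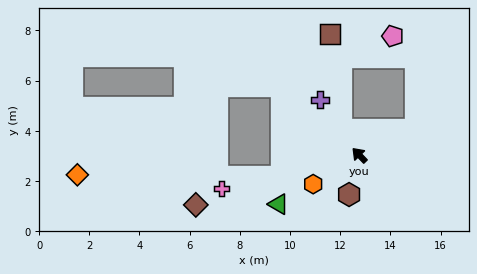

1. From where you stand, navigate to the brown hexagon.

turn left 122°, forward 1.6 m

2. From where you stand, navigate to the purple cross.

turn right 8°, forward 2.7 m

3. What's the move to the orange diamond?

blocked — turn left 61°, forward 3.2 m, then turn right 15°, forward 8.1 m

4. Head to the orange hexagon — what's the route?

turn left 78°, forward 2.2 m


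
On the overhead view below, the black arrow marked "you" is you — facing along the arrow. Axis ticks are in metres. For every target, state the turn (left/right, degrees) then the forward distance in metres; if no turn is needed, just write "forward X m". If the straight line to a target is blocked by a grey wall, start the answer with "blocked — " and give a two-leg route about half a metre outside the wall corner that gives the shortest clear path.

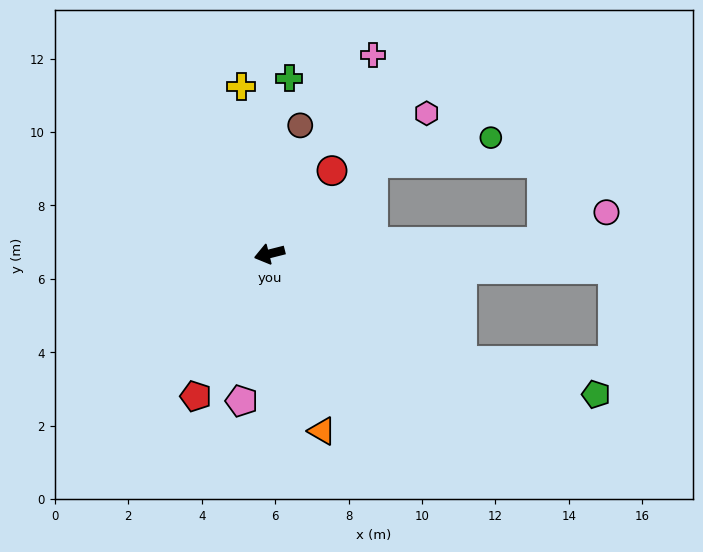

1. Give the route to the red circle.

turn right 141°, forward 2.8 m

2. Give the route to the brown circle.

turn right 118°, forward 3.6 m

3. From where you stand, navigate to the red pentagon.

turn left 48°, forward 4.4 m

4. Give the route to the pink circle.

blocked — turn left 168°, forward 7.5 m, then turn left 23°, forward 1.9 m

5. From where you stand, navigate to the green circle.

blocked — turn right 153°, forward 3.8 m, then turn right 29°, forward 3.3 m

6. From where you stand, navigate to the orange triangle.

turn left 92°, forward 5.0 m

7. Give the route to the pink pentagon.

turn left 65°, forward 4.1 m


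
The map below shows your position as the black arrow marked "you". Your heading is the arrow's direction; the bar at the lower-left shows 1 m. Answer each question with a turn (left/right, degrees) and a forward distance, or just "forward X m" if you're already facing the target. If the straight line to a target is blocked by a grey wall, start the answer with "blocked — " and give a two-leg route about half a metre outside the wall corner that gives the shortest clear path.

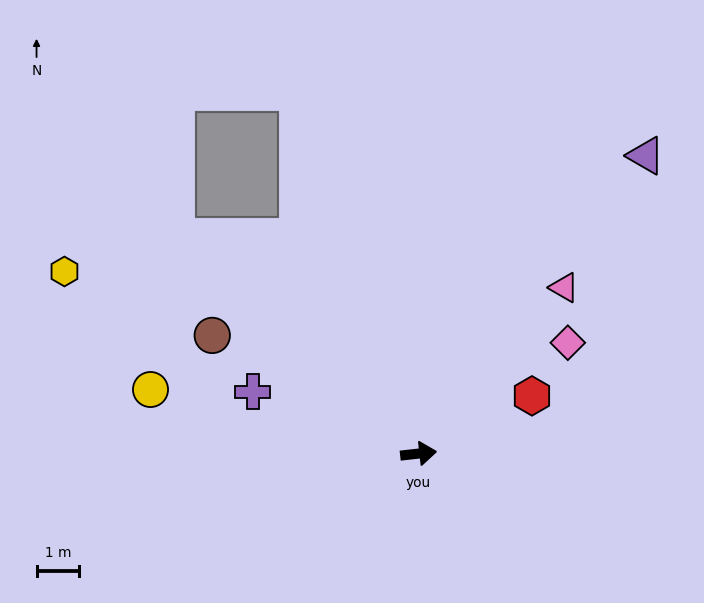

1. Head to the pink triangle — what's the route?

turn left 42°, forward 5.2 m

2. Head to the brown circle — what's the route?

turn left 144°, forward 5.6 m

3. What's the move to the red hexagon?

turn left 21°, forward 3.0 m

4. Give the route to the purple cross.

turn left 153°, forward 4.1 m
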